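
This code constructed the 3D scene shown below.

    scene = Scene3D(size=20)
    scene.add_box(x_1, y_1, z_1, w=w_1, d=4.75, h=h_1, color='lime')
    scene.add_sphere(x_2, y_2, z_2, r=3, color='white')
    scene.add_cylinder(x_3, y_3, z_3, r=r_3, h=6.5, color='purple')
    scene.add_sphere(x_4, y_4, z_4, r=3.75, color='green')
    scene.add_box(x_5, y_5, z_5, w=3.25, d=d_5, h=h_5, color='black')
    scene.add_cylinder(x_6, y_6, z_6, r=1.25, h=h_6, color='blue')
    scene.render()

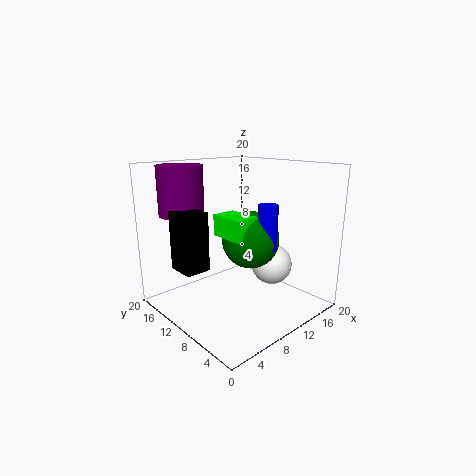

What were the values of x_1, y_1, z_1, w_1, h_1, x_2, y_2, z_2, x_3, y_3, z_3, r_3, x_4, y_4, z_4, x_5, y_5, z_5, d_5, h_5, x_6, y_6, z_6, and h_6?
x_1 = 6, y_1 = 5.5, z_1 = 11.25, w_1 = 3.25, h_1 = 2.75, x_2 = 15.5, y_2 = 8.5, z_2 = 5, x_3 = 4, y_3 = 14.5, z_3 = 13.5, r_3 = 3, x_4 = 9.75, y_4 = 7.25, z_4 = 10.5, x_5 = 1, y_5 = 9, z_5 = 7.25, d_5 = 3.75, h_5 = 7.5, x_6 = 10.25, y_6 = 4.75, z_6 = 9.75, h_6 = 5.75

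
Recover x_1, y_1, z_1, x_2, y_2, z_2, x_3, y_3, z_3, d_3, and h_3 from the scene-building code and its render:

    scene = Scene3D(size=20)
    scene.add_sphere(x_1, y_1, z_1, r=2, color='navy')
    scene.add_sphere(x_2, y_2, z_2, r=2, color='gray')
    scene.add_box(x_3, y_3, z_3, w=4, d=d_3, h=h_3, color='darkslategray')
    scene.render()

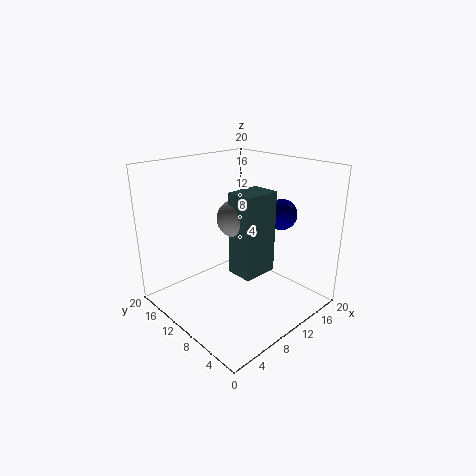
x_1 = 13, y_1 = 5, z_1 = 14, x_2 = 4, y_2 = 4, z_2 = 16, x_3 = 3, y_3 = 1, z_3 = 10, d_3 = 3, h_3 = 9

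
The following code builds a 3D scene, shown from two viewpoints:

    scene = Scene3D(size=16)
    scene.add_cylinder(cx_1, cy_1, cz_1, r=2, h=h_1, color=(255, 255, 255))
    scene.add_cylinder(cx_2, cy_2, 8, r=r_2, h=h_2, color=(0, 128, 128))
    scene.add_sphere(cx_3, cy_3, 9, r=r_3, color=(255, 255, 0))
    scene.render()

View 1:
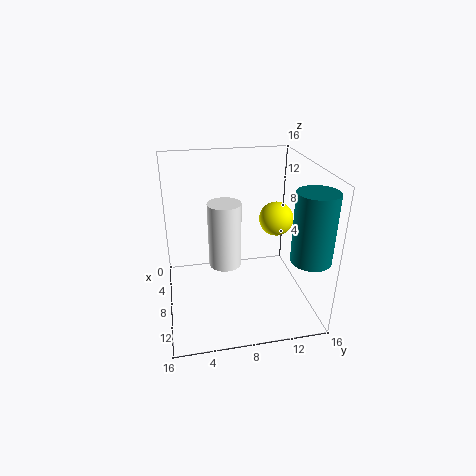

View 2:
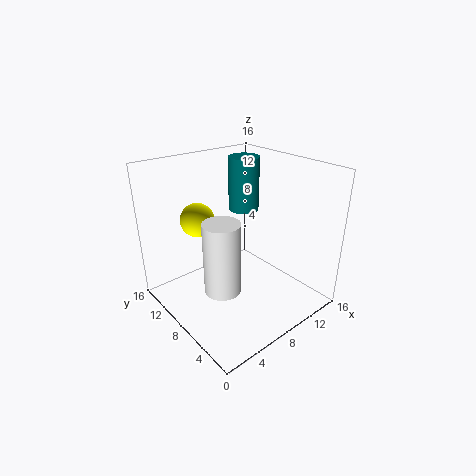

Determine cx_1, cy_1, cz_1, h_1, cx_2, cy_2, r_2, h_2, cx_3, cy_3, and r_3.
cx_1 = 5; cy_1 = 7; cz_1 = 3; h_1 = 8; cx_2 = 14; cy_2 = 14; r_2 = 2; h_2 = 7; cx_3 = 6; cy_3 = 13; r_3 = 2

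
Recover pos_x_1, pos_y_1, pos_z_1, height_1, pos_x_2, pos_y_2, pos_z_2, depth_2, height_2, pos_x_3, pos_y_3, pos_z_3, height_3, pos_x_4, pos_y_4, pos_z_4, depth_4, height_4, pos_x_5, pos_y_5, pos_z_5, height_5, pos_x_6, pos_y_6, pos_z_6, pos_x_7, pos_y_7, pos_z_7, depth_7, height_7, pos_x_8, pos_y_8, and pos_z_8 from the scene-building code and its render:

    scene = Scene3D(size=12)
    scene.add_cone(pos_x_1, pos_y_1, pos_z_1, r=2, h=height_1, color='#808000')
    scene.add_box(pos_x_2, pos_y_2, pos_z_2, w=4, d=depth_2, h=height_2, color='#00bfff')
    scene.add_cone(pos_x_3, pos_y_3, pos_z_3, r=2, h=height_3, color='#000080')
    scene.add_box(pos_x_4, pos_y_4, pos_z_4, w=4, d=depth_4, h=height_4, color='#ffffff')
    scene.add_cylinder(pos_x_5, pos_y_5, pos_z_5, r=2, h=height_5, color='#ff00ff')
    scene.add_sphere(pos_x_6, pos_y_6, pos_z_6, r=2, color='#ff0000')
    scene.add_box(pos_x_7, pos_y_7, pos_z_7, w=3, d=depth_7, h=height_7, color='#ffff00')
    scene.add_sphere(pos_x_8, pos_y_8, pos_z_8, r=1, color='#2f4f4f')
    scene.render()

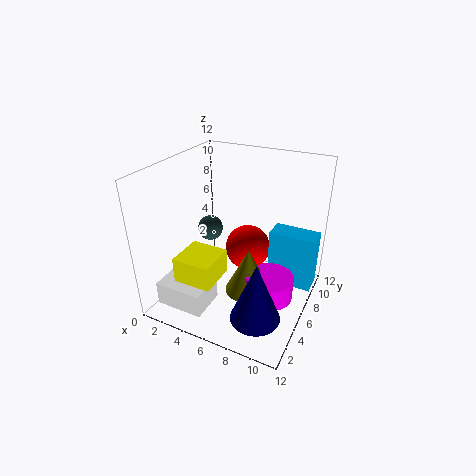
pos_x_1 = 7, pos_y_1 = 6, pos_z_1 = 1, height_1 = 4, pos_x_2 = 8, pos_y_2 = 8, pos_z_2 = 1, depth_2 = 2, height_2 = 5, pos_x_3 = 9, pos_y_3 = 3, pos_z_3 = 1, height_3 = 5, pos_x_4 = 1, pos_y_4 = 1, pos_z_4 = 1, depth_4 = 3, height_4 = 2, pos_x_5 = 9, pos_y_5 = 6, pos_z_5 = 1, height_5 = 2, pos_x_6 = 6, pos_y_6 = 8, pos_z_6 = 4, pos_x_7 = 3, pos_y_7 = 1, pos_z_7 = 4, depth_7 = 3, height_7 = 2, pos_x_8 = 4, pos_y_8 = 5, pos_z_8 = 7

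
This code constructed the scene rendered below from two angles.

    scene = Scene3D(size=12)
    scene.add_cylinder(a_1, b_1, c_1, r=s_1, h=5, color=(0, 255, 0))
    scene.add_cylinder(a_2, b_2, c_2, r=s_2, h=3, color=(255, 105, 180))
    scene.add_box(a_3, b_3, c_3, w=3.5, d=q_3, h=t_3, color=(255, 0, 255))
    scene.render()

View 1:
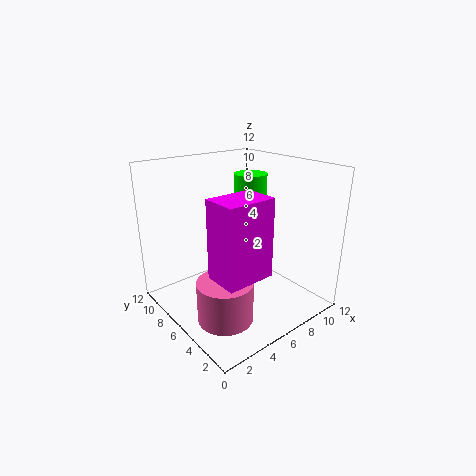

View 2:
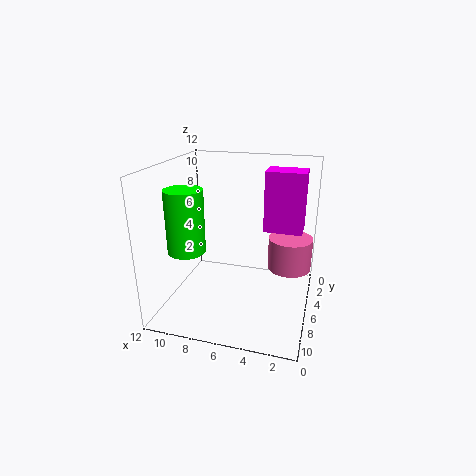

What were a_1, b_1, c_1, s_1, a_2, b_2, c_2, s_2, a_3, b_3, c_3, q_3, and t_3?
a_1 = 9.5; b_1 = 8.5; c_1 = 5.5; s_1 = 1.5; a_2 = 2; b_2 = 2.5; c_2 = 2; s_2 = 2; a_3 = 1; b_3 = 0.5; c_3 = 5.5; q_3 = 2.5; t_3 = 5.5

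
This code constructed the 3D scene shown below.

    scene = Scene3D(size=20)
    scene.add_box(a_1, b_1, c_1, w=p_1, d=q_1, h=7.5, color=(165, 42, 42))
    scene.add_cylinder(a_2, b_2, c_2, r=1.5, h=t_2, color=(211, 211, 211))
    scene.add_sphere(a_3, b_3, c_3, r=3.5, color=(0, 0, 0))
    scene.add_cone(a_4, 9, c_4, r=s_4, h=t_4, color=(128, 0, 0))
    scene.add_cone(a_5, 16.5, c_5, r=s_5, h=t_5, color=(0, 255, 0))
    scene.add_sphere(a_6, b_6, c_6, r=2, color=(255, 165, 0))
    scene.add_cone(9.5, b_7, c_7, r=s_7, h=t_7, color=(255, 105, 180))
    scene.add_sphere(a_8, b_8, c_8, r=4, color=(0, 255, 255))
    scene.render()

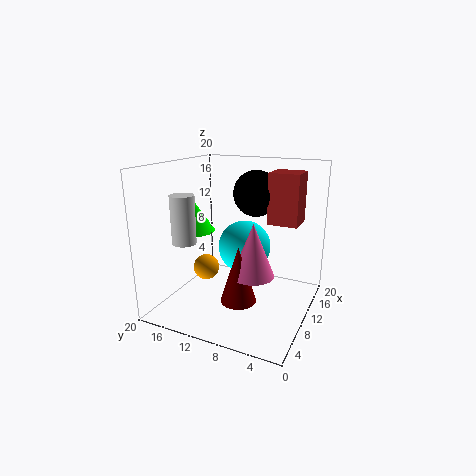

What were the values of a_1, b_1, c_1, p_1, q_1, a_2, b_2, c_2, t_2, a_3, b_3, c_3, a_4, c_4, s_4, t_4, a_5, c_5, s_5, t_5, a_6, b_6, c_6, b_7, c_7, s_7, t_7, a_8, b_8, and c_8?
a_1 = 14.5
b_1 = 3
c_1 = 11
p_1 = 4.5
q_1 = 4.5
a_2 = 3
b_2 = 14
c_2 = 11
t_2 = 6
a_3 = 16.5
b_3 = 10
c_3 = 15
a_4 = 8
c_4 = 1.5
s_4 = 2.5
t_4 = 8
a_5 = 9
c_5 = 10.5
s_5 = 3
t_5 = 4.5
a_6 = 12
b_6 = 16.5
c_6 = 3.5
b_7 = 7.5
c_7 = 5
s_7 = 3
t_7 = 7.5
a_8 = 14.5
b_8 = 11
c_8 = 7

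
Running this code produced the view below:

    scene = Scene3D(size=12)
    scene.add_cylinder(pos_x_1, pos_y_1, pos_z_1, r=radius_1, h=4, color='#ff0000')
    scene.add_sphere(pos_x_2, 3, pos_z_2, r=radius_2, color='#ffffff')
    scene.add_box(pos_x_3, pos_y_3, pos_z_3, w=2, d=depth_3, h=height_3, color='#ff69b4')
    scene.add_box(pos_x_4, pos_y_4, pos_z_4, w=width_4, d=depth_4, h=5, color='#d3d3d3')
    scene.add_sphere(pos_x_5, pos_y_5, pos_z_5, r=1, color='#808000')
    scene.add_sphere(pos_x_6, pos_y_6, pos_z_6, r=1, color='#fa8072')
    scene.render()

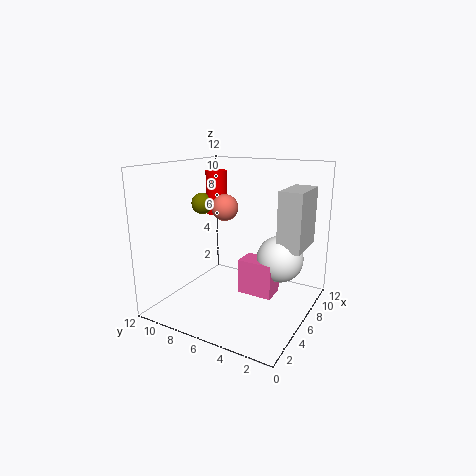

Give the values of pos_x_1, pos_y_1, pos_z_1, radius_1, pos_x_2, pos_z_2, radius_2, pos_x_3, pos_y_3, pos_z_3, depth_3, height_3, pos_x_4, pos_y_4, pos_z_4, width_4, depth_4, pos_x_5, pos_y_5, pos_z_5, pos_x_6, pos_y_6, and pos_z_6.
pos_x_1 = 9, pos_y_1 = 10, pos_z_1 = 7, radius_1 = 1, pos_x_2 = 8, pos_z_2 = 4, radius_2 = 2, pos_x_3 = 6, pos_y_3 = 3, pos_z_3 = 1, depth_3 = 3, height_3 = 3, pos_x_4 = 7, pos_y_4 = 1, pos_z_4 = 5, width_4 = 4, depth_4 = 2, pos_x_5 = 8, pos_y_5 = 11, pos_z_5 = 8, pos_x_6 = 4, pos_y_6 = 6, pos_z_6 = 9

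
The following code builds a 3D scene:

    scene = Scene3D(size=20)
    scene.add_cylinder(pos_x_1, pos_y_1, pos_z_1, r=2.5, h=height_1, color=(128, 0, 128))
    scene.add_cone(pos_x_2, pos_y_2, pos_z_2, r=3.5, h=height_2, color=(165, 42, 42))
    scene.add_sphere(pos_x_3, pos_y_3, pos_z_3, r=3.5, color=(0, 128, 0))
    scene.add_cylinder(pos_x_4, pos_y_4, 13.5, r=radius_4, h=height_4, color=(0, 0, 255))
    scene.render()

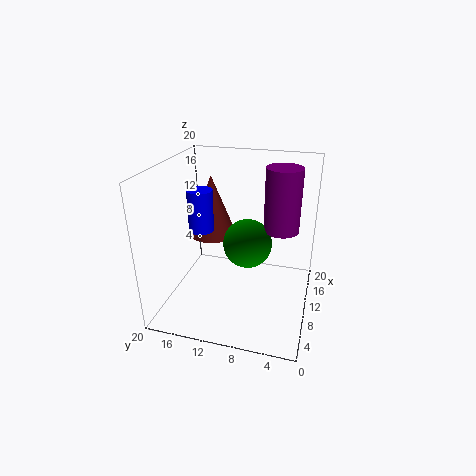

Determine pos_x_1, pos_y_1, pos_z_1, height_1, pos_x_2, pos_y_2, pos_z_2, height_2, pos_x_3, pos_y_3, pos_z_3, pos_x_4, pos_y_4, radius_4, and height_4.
pos_x_1 = 13, pos_y_1 = 4.5, pos_z_1 = 10.5, height_1 = 9, pos_x_2 = 13.5, pos_y_2 = 15, pos_z_2 = 8.5, height_2 = 9, pos_x_3 = 11.5, pos_y_3 = 9, pos_z_3 = 8.5, pos_x_4 = 4.5, pos_y_4 = 13, radius_4 = 1.5, height_4 = 5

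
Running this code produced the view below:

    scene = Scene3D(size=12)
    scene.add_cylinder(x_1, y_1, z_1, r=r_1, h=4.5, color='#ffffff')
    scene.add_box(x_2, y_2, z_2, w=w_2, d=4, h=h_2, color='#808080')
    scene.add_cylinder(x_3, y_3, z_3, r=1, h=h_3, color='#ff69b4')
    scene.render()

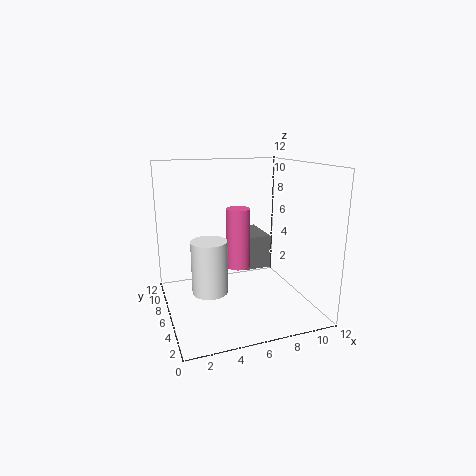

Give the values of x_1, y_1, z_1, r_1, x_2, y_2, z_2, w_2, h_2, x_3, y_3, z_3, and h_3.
x_1 = 3.5
y_1 = 6
z_1 = 1.5
r_1 = 1.5
x_2 = 7
y_2 = 7
z_2 = 2.5
w_2 = 2.5
h_2 = 3
x_3 = 6
y_3 = 6
z_3 = 3.5
h_3 = 5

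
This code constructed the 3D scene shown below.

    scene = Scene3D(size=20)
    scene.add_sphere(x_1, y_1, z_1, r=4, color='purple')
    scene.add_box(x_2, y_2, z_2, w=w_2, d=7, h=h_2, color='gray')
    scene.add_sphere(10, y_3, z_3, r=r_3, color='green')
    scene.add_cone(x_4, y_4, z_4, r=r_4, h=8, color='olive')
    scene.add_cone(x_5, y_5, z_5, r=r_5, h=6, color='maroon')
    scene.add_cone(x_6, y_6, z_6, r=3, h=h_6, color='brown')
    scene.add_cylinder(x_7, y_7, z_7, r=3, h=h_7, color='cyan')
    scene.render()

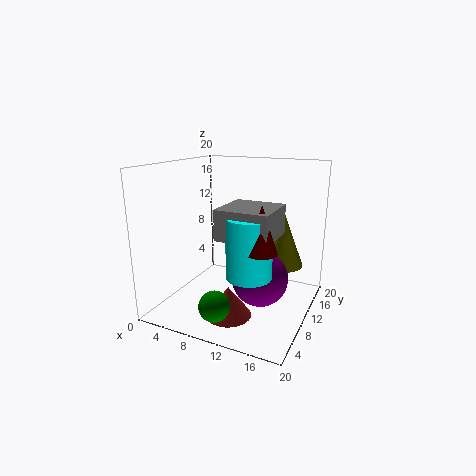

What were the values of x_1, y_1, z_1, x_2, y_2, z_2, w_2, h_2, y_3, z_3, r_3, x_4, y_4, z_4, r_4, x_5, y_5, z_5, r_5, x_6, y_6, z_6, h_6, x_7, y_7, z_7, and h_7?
x_1 = 13; y_1 = 11; z_1 = 4; x_2 = 9; y_2 = 5; z_2 = 11; w_2 = 7; h_2 = 4; y_3 = 3; z_3 = 3; r_3 = 2; x_4 = 15; y_4 = 15; z_4 = 5; r_4 = 3; x_5 = 15; y_5 = 6; z_5 = 10; r_5 = 2; x_6 = 11; y_6 = 5; z_6 = 1; h_6 = 4; x_7 = 13; y_7 = 7; z_7 = 6; h_7 = 8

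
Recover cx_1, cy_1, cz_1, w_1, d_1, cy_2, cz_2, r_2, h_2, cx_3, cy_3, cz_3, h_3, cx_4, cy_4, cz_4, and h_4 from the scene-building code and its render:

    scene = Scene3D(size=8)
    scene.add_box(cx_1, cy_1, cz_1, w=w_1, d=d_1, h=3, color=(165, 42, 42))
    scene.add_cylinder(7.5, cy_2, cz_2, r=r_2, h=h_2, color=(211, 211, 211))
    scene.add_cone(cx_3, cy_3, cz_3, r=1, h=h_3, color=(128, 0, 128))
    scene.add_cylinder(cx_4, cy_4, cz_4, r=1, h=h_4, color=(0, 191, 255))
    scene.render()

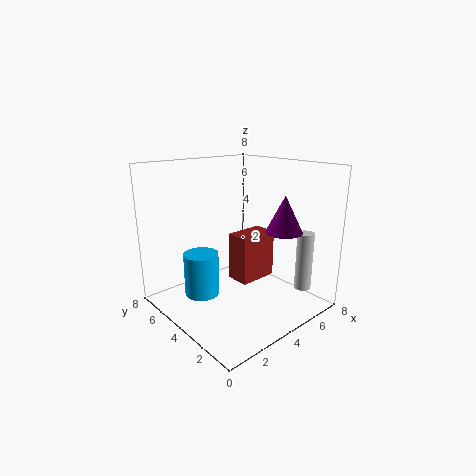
cx_1 = 5
cy_1 = 4.5
cz_1 = 0.5
w_1 = 2.5
d_1 = 1.5
cy_2 = 2
cz_2 = 0.5
r_2 = 0.5
h_2 = 3.5
cx_3 = 5.5
cy_3 = 2
cz_3 = 4.5
h_3 = 2
cx_4 = 2.5
cy_4 = 5.5
cz_4 = 0.5
h_4 = 2.5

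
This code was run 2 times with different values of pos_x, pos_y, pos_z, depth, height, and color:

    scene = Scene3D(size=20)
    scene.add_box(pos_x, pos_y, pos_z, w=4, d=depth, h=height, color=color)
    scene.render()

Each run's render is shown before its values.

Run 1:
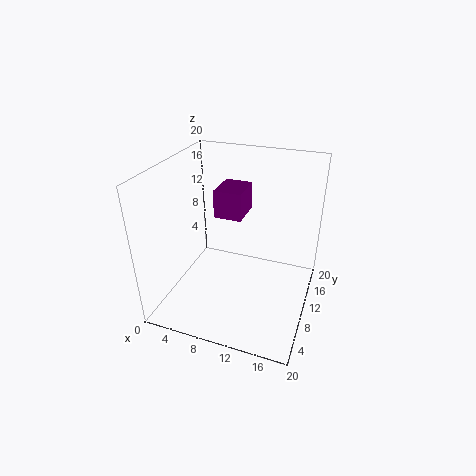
pos_x = 6
pos_y = 11
pos_z = 12
depth = 5
height = 4
color = 'purple'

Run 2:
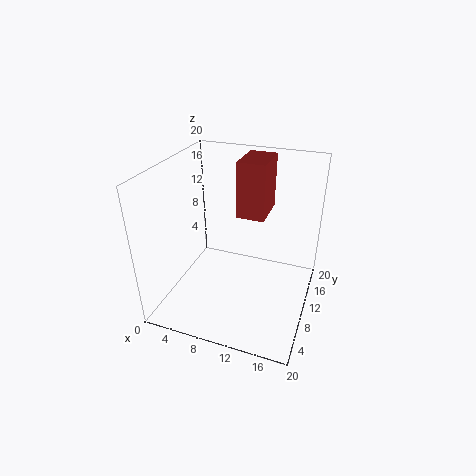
pos_x = 9
pos_y = 12
pos_z = 12
depth = 6
height = 8
color = 'brown'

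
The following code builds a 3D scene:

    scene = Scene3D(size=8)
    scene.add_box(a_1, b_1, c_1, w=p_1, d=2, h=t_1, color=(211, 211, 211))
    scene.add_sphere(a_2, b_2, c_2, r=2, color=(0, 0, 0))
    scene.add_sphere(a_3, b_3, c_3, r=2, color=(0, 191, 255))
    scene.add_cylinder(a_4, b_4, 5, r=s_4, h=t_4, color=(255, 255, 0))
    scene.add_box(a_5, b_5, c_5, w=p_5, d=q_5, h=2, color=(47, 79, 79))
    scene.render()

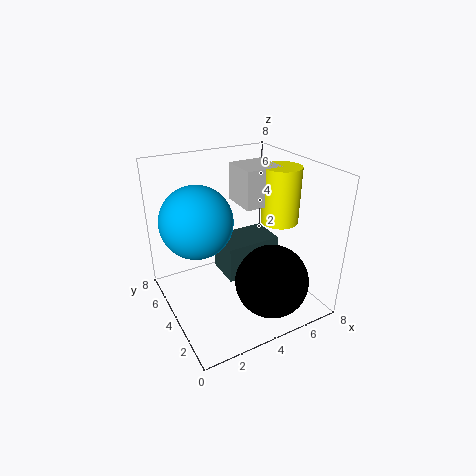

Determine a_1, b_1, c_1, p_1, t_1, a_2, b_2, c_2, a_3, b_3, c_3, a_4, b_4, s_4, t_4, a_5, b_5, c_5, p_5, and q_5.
a_1 = 4; b_1 = 3; c_1 = 6; p_1 = 2; t_1 = 2; a_2 = 5; b_2 = 2; c_2 = 2; a_3 = 2; b_3 = 5; c_3 = 5; a_4 = 6; b_4 = 3; s_4 = 1; t_4 = 3; a_5 = 3; b_5 = 3; c_5 = 2; p_5 = 3; q_5 = 2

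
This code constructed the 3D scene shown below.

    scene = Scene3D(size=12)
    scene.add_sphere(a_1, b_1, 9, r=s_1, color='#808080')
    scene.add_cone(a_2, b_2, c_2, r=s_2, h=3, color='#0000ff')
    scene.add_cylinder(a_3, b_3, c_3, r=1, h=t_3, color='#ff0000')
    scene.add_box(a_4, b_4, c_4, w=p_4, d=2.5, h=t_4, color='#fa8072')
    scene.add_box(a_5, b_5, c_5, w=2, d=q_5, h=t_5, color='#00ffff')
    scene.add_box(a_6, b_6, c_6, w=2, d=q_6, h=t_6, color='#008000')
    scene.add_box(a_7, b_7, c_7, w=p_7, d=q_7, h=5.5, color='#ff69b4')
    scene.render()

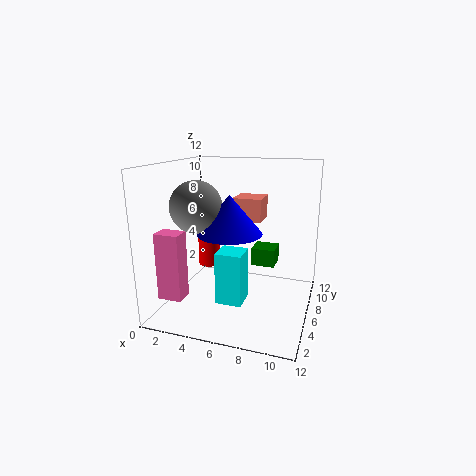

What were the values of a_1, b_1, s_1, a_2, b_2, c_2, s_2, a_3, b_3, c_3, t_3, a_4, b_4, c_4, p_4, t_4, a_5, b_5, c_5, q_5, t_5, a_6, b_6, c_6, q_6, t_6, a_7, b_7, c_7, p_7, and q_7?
a_1 = 3.5; b_1 = 3.5; s_1 = 2; a_2 = 6; b_2 = 4; c_2 = 7; s_2 = 2.5; a_3 = 2.5; b_3 = 8; c_3 = 2.5; t_3 = 3; a_4 = 5; b_4 = 7.5; c_4 = 7; p_4 = 2.5; t_4 = 2; a_5 = 5.5; b_5 = 2; c_5 = 2; q_5 = 2; t_5 = 4; a_6 = 7; b_6 = 6.5; c_6 = 3.5; q_6 = 2; t_6 = 1.5; a_7 = 0.5; b_7 = 2; c_7 = 1.5; p_7 = 2; q_7 = 1.5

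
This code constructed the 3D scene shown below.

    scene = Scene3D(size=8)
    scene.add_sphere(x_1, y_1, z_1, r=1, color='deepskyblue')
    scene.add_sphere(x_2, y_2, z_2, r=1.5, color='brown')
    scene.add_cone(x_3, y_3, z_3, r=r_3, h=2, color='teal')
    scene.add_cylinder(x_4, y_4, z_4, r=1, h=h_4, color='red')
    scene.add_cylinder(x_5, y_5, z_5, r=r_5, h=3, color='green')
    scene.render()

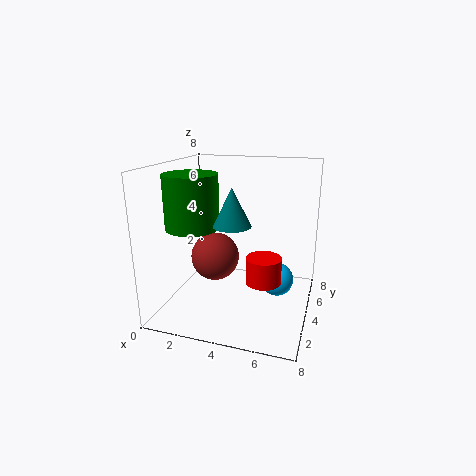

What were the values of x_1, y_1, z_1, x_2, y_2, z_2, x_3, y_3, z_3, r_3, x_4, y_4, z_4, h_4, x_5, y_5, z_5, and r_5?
x_1 = 6, y_1 = 5.5, z_1 = 1, x_2 = 2, y_2 = 5.5, z_2 = 2, x_3 = 4, y_3 = 3, z_3 = 5, r_3 = 1, x_4 = 5.5, y_4 = 4, z_4 = 1.5, h_4 = 1.5, x_5 = 1.5, y_5 = 3.5, z_5 = 4.5, r_5 = 1.5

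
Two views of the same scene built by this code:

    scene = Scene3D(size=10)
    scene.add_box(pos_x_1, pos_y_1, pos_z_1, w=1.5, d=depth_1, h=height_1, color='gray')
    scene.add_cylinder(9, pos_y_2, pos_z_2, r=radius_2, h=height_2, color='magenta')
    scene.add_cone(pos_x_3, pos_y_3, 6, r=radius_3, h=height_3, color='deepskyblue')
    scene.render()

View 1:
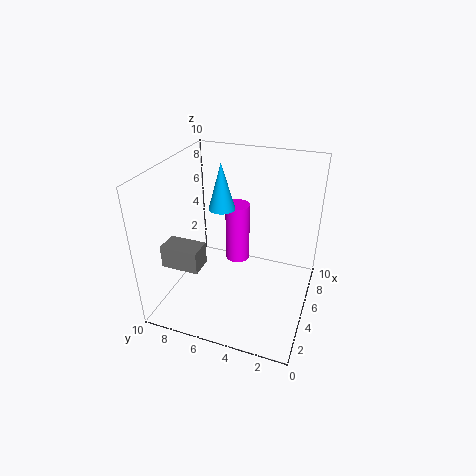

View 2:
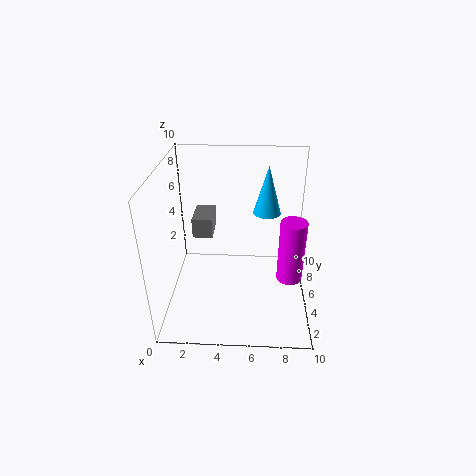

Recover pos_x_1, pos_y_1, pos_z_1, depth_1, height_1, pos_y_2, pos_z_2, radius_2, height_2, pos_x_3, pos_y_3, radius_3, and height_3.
pos_x_1 = 1.5, pos_y_1 = 6.5, pos_z_1 = 4, depth_1 = 2.5, height_1 = 1.5, pos_y_2 = 6.5, pos_z_2 = 0.5, radius_2 = 1, height_2 = 5, pos_x_3 = 7, pos_y_3 = 7, radius_3 = 1, height_3 = 3.5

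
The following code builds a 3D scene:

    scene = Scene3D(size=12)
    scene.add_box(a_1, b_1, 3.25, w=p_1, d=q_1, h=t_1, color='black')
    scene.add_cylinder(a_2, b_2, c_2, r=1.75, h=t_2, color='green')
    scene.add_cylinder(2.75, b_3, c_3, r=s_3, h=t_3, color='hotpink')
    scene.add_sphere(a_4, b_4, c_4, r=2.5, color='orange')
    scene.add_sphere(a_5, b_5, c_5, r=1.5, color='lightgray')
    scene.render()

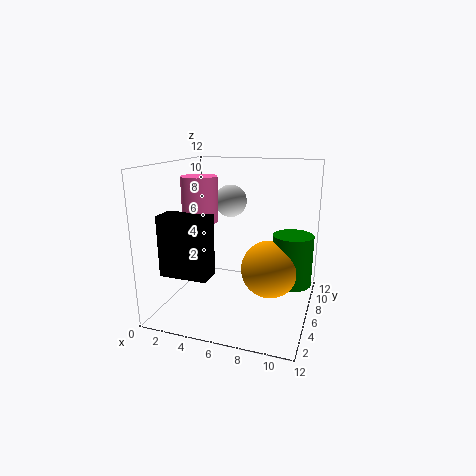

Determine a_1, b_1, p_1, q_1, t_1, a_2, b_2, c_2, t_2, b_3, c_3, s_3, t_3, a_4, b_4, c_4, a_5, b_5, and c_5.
a_1 = 0.5; b_1 = 2.5; p_1 = 4; q_1 = 2; t_1 = 5; a_2 = 10.25; b_2 = 8.25; c_2 = 1.5; t_2 = 4.5; b_3 = 5.75; c_3 = 7.25; s_3 = 1.5; t_3 = 3.75; a_4 = 8.5; b_4 = 7.25; c_4 = 3; a_5 = 4; b_5 = 9.75; c_5 = 8.25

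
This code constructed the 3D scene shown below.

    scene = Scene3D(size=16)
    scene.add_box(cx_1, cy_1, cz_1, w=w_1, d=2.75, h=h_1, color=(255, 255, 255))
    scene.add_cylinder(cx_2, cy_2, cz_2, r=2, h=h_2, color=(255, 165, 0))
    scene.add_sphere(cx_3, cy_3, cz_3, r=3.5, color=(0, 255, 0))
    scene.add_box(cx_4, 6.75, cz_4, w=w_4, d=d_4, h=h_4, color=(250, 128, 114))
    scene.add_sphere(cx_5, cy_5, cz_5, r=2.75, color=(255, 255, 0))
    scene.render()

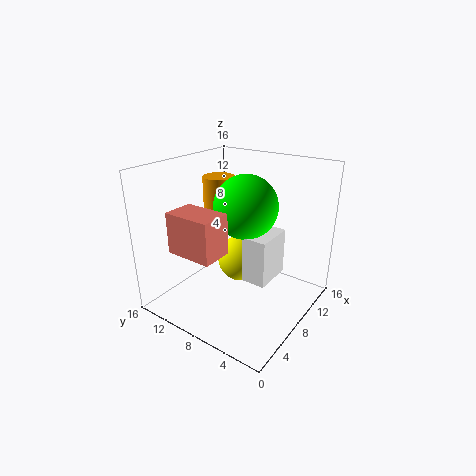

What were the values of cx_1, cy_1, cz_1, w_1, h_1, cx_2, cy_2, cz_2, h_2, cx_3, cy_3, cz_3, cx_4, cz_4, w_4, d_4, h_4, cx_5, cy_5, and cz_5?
cx_1 = 7
cy_1 = 4
cz_1 = 3.5
w_1 = 4.5
h_1 = 5.25
cx_2 = 12
cy_2 = 13.75
cz_2 = 9.25
h_2 = 4
cx_3 = 8.75
cy_3 = 7.5
cz_3 = 11.5
cx_4 = 1.25
cz_4 = 8
w_4 = 3.25
d_4 = 5
h_4 = 4.25
cx_5 = 10
cy_5 = 9
cz_5 = 4.25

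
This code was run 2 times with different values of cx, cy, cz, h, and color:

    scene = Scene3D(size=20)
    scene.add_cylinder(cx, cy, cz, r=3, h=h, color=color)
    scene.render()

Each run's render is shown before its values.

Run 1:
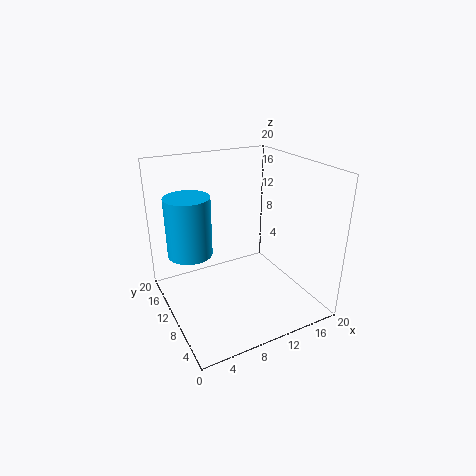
cx = 3.5, cy = 11.5, cz = 8.5, h = 8, color = 'deepskyblue'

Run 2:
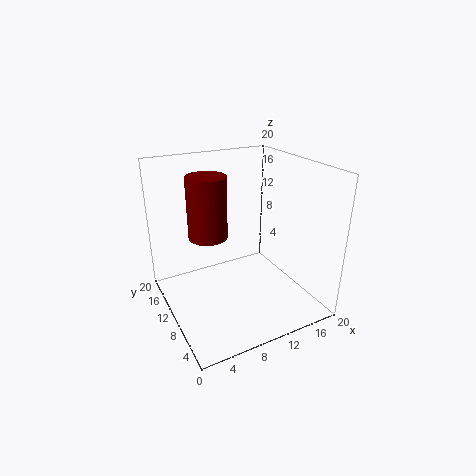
cx = 8, cy = 16, cz = 8, h = 9.5, color = 'maroon'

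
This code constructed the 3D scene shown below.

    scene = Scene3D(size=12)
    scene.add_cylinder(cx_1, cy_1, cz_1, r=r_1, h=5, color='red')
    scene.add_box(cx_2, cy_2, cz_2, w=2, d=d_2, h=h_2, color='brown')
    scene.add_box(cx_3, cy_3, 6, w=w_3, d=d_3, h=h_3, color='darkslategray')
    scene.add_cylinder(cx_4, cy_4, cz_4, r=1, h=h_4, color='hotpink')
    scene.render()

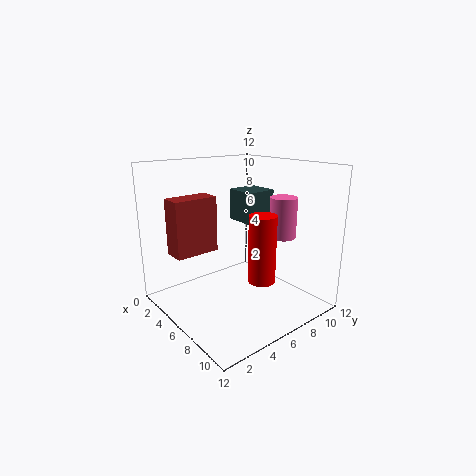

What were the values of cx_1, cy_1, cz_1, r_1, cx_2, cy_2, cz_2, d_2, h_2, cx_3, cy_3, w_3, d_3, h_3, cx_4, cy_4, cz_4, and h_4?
cx_1 = 10; cy_1 = 5; cz_1 = 4; r_1 = 1; cx_2 = 1; cy_2 = 2; cz_2 = 4; d_2 = 4; h_2 = 5; cx_3 = 1; cy_3 = 9; w_3 = 3; d_3 = 3; h_3 = 3; cx_4 = 10; cy_4 = 7; cz_4 = 7; h_4 = 3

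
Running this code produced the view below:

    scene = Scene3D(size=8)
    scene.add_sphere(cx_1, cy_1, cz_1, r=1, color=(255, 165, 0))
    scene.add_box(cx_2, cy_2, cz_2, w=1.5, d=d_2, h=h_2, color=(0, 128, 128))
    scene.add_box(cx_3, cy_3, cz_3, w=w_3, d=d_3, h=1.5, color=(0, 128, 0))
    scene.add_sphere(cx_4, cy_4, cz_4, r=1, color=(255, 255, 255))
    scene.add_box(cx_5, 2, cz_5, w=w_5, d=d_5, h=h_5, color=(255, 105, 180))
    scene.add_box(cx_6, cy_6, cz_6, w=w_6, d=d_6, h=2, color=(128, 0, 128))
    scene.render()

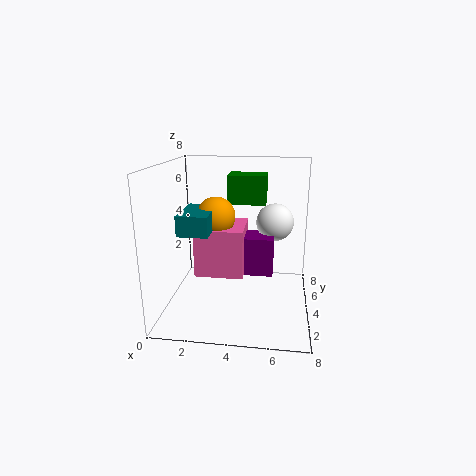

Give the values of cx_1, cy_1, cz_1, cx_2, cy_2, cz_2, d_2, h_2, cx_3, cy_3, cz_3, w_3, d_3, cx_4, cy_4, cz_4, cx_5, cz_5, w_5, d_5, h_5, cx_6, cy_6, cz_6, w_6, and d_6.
cx_1 = 3, cy_1 = 3, cz_1 = 5.5, cx_2 = 1.5, cy_2 = 1, cz_2 = 5, d_2 = 2.5, h_2 = 1, cx_3 = 3.5, cy_3 = 3.5, cz_3 = 6, w_3 = 2, d_3 = 1.5, cx_4 = 6, cy_4 = 4, cz_4 = 5, cx_5 = 2, cz_5 = 2.5, w_5 = 2.5, d_5 = 2.5, h_5 = 2.5, cx_6 = 3.5, cy_6 = 2.5, cz_6 = 2.5, w_6 = 2.5, d_6 = 1.5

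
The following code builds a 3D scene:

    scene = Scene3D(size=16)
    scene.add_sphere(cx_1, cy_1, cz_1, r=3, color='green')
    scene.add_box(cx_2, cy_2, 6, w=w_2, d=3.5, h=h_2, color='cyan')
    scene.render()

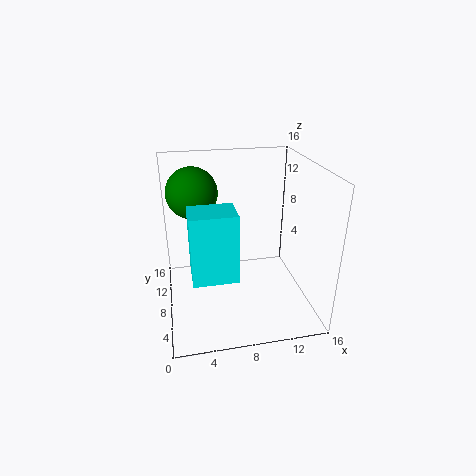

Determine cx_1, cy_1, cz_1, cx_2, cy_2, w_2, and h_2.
cx_1 = 3.5; cy_1 = 12.5; cz_1 = 12; cx_2 = 2.5; cy_2 = 2.5; w_2 = 4.5; h_2 = 7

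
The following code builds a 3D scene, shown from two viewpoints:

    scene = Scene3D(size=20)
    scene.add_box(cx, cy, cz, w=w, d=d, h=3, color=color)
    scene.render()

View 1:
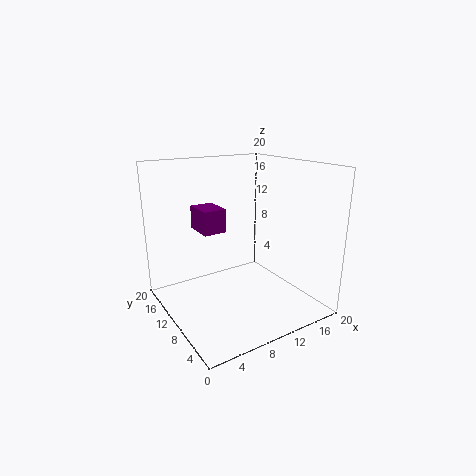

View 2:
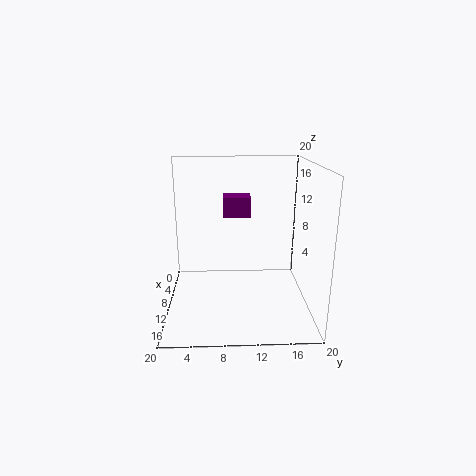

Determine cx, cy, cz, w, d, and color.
cx = 4; cy = 8; cz = 12; w = 3; d = 4; color = 'purple'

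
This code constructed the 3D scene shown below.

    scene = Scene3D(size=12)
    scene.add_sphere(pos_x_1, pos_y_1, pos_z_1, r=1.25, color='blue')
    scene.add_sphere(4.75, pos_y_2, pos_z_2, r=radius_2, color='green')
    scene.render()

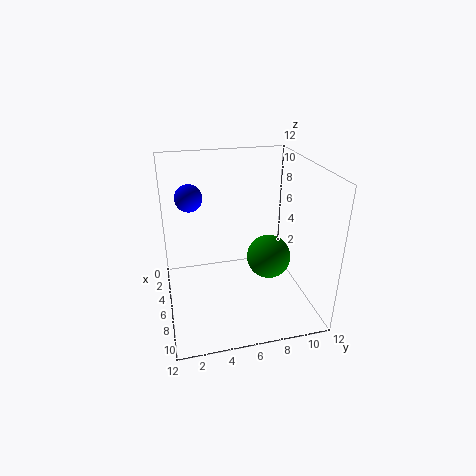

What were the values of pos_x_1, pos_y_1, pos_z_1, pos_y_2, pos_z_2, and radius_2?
pos_x_1 = 1.75; pos_y_1 = 2.5; pos_z_1 = 8.25; pos_y_2 = 9.25; pos_z_2 = 3; radius_2 = 2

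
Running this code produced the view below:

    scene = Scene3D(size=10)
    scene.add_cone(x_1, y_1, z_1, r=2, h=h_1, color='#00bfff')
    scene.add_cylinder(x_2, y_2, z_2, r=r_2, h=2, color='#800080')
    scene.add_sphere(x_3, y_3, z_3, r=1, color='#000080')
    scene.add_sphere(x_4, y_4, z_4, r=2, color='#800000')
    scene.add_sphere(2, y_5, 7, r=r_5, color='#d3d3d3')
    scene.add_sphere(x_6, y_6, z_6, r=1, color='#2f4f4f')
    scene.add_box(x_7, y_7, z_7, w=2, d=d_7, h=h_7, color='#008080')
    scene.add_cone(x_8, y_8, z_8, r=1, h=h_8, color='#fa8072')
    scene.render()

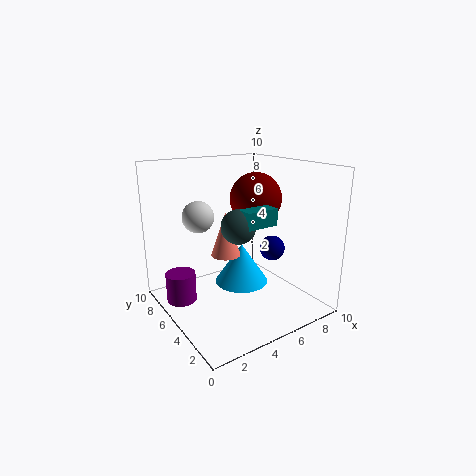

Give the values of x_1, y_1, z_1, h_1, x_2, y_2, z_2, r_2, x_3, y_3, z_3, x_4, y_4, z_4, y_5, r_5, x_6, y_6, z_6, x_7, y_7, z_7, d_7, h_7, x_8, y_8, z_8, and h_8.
x_1 = 6, y_1 = 6, z_1 = 1, h_1 = 3, x_2 = 1, y_2 = 6, z_2 = 1, r_2 = 1, x_3 = 9, y_3 = 6, z_3 = 3, x_4 = 8, y_4 = 7, z_4 = 7, y_5 = 5, r_5 = 1, x_6 = 3, y_6 = 2, z_6 = 7, x_7 = 3, y_7 = 1, z_7 = 7, d_7 = 1, h_7 = 1, x_8 = 4, y_8 = 5, z_8 = 4, h_8 = 3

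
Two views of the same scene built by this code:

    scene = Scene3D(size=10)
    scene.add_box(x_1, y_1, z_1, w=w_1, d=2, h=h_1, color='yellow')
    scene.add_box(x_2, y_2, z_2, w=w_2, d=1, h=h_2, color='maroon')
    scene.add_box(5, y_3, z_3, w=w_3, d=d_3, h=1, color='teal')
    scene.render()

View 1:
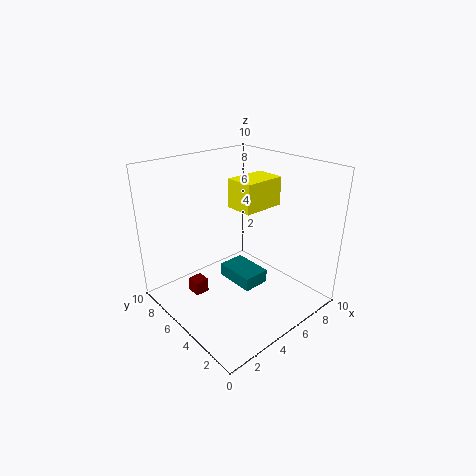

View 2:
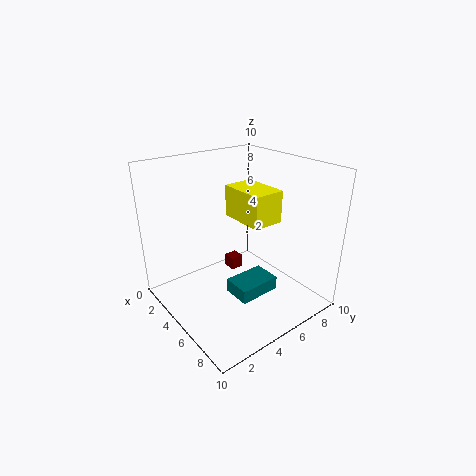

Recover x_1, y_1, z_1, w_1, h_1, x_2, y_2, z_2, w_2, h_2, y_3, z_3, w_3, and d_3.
x_1 = 5
y_1 = 4
z_1 = 7
w_1 = 3
h_1 = 2
x_2 = 2
y_2 = 6
z_2 = 1
w_2 = 1
h_2 = 1
y_3 = 4
z_3 = 1
w_3 = 2
d_3 = 3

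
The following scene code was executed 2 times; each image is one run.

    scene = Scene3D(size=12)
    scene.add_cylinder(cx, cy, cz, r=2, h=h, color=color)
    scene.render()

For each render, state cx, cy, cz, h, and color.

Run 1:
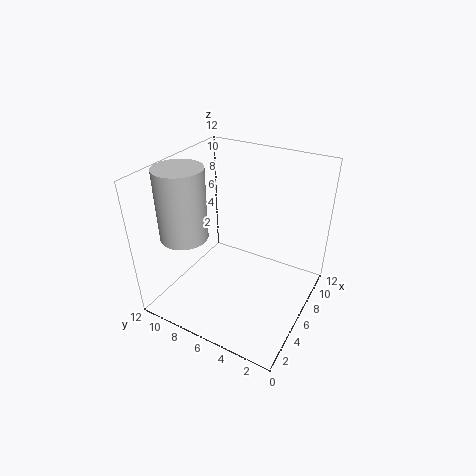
cx = 4
cy = 10
cz = 6
h = 6
color = 'lightgray'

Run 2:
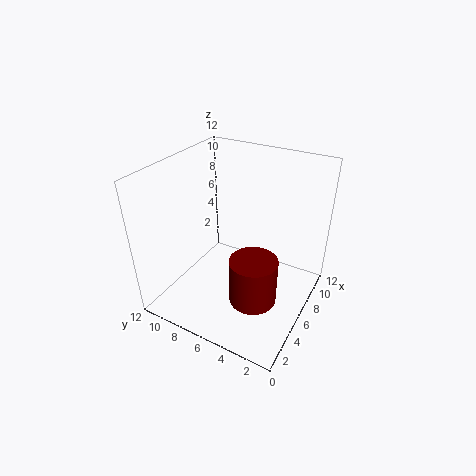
cx = 5
cy = 4
cz = 1
h = 4
color = 'maroon'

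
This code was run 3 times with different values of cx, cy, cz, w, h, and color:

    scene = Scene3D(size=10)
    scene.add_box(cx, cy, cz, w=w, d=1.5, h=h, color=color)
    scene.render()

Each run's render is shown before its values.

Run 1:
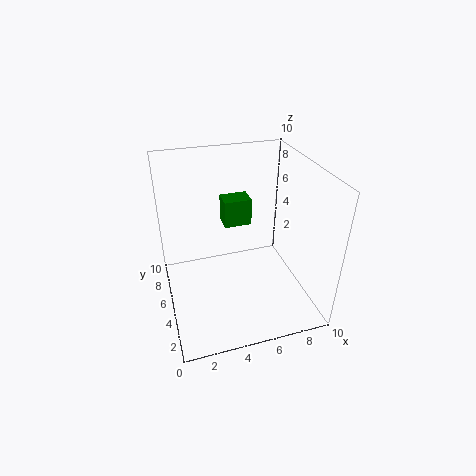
cx = 4.5
cy = 6.5
cz = 5
w = 2
h = 2
color = 'green'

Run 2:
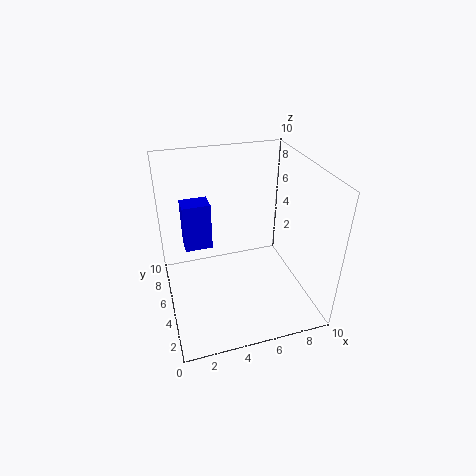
cx = 1.5
cy = 6.5
cz = 3.5
w = 2
h = 3.5
color = 'blue'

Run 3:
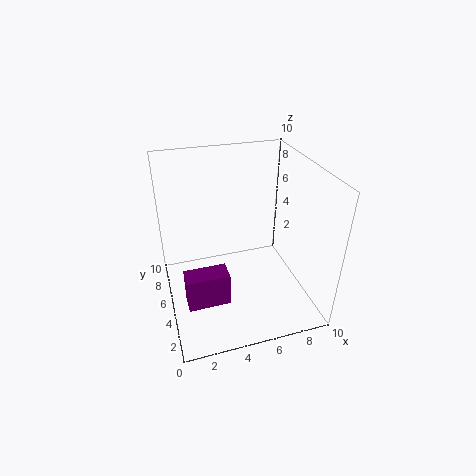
cx = 1
cy = 3.5
cz = 0.5
w = 3
h = 2.5
color = 'purple'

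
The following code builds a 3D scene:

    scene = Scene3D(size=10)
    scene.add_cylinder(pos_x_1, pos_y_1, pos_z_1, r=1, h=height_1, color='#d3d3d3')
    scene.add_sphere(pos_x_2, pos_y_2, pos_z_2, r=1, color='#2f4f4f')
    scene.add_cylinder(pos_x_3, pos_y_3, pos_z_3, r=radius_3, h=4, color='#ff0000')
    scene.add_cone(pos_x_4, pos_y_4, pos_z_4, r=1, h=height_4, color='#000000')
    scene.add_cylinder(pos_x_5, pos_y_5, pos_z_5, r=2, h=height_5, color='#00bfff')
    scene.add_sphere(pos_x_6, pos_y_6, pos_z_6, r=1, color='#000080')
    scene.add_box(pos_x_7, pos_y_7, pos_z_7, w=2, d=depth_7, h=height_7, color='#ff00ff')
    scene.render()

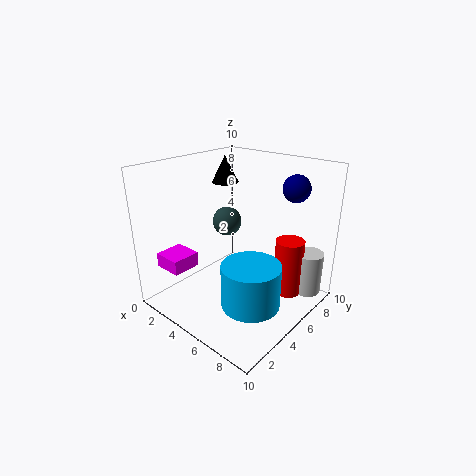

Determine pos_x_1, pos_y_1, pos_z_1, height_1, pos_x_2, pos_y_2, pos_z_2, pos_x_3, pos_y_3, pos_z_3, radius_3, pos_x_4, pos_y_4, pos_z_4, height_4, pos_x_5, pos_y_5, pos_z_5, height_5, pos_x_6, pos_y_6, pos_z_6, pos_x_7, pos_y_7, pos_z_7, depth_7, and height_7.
pos_x_1 = 9, pos_y_1 = 8, pos_z_1 = 1, height_1 = 3, pos_x_2 = 4, pos_y_2 = 5, pos_z_2 = 6, pos_x_3 = 8, pos_y_3 = 7, pos_z_3 = 1, radius_3 = 1, pos_x_4 = 2, pos_y_4 = 7, pos_z_4 = 8, height_4 = 2, pos_x_5 = 7, pos_y_5 = 4, pos_z_5 = 1, height_5 = 3, pos_x_6 = 7, pos_y_6 = 9, pos_z_6 = 8, pos_x_7 = 1, pos_y_7 = 1, pos_z_7 = 3, depth_7 = 2, height_7 = 1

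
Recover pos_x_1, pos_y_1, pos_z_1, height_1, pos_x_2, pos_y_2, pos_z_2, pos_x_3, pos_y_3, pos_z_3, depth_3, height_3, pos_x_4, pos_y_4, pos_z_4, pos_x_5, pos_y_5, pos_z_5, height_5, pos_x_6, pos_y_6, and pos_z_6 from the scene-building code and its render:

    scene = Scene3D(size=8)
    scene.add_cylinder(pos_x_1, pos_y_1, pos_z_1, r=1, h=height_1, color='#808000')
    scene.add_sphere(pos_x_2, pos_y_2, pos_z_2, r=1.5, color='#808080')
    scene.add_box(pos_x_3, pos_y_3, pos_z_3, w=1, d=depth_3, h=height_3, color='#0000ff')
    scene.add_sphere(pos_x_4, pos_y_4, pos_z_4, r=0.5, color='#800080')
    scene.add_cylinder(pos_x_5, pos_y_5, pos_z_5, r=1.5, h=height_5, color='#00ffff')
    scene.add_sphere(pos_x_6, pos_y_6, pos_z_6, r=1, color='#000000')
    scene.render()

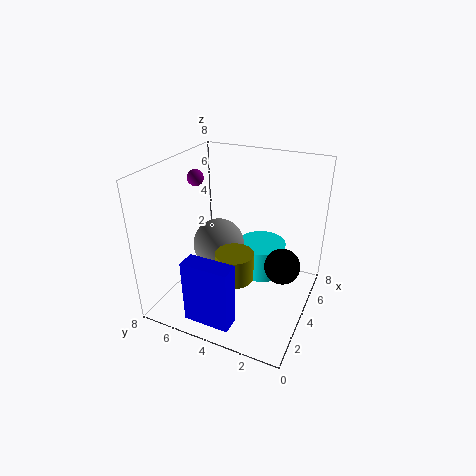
pos_x_1 = 2.5; pos_y_1 = 3.5; pos_z_1 = 2.5; height_1 = 1.5; pos_x_2 = 4.5; pos_y_2 = 5.5; pos_z_2 = 3; pos_x_3 = 0.5; pos_y_3 = 3; pos_z_3 = 0.5; depth_3 = 2.5; height_3 = 3.5; pos_x_4 = 5.5; pos_y_4 = 7.5; pos_z_4 = 6.5; pos_x_5 = 6.5; pos_y_5 = 3.5; pos_z_5 = 0.5; height_5 = 2; pos_x_6 = 4.5; pos_y_6 = 1.5; pos_z_6 = 2.5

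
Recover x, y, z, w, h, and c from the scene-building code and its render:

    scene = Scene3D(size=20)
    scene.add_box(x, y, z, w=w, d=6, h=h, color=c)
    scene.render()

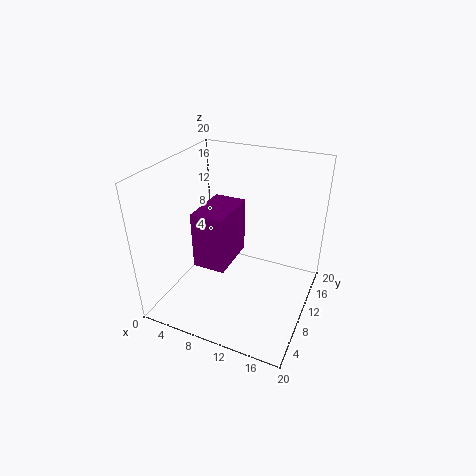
x = 8.5; y = 1; z = 11; w = 3.75; h = 6.5; c = 'purple'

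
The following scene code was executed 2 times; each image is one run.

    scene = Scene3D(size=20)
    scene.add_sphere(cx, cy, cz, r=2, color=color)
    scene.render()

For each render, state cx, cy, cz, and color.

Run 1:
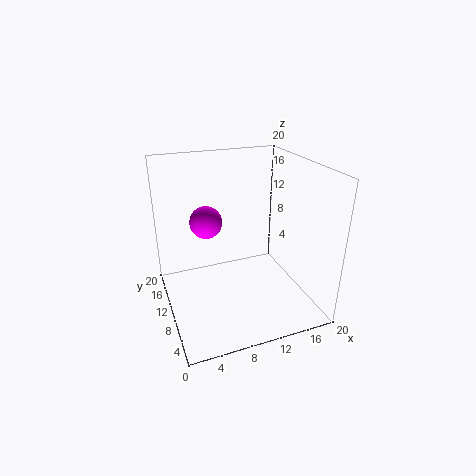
cx = 5
cy = 8
cz = 14
color = 'magenta'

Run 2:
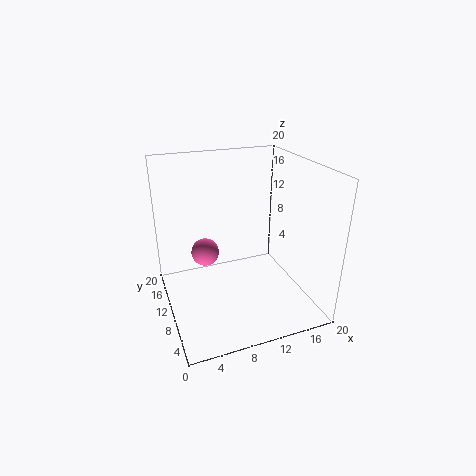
cx = 6
cy = 13
cz = 7
color = 'hotpink'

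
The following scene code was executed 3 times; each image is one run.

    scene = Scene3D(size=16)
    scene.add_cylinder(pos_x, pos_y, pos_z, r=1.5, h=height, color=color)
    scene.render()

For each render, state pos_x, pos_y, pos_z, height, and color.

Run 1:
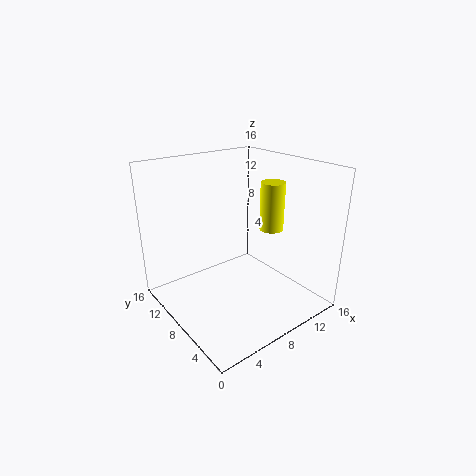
pos_x = 14.25, pos_y = 9.25, pos_z = 7, height = 6, color = 'yellow'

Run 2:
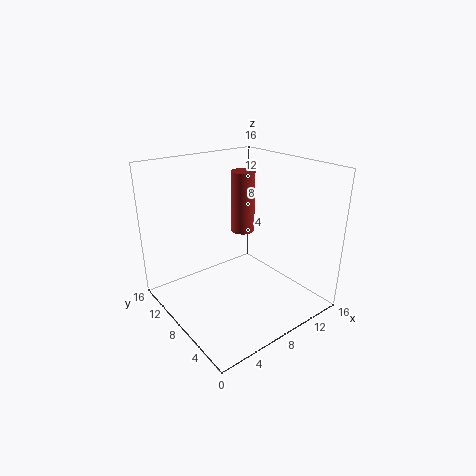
pos_x = 12.25, pos_y = 12.5, pos_z = 6.25, height = 7.75, color = 'brown'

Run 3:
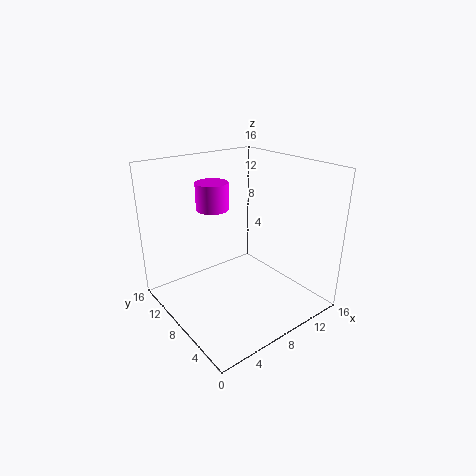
pos_x = 3.5, pos_y = 6, pos_z = 13, height = 2.5, color = 'magenta'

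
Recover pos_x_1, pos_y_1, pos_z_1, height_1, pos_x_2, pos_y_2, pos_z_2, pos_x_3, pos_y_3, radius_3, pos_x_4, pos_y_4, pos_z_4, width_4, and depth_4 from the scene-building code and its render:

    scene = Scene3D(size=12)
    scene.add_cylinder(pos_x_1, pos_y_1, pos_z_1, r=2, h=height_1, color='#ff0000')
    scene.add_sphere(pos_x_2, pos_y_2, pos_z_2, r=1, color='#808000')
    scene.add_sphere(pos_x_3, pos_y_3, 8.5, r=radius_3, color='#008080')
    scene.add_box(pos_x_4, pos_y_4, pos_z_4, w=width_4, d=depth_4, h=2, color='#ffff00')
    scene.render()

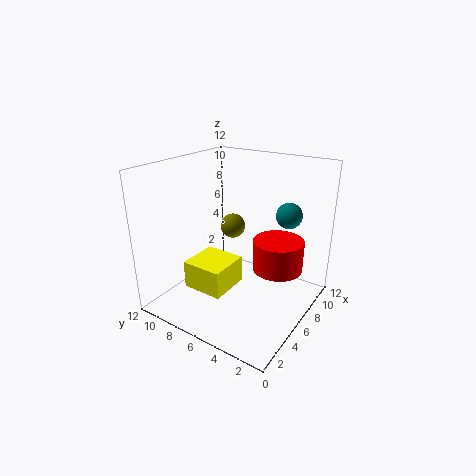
pos_x_1 = 6.5; pos_y_1 = 2.5; pos_z_1 = 4; height_1 = 2.5; pos_x_2 = 6; pos_y_2 = 6.5; pos_z_2 = 7; pos_x_3 = 7; pos_y_3 = 2; radius_3 = 1; pos_x_4 = 0.5; pos_y_4 = 4; pos_z_4 = 4; width_4 = 3; depth_4 = 3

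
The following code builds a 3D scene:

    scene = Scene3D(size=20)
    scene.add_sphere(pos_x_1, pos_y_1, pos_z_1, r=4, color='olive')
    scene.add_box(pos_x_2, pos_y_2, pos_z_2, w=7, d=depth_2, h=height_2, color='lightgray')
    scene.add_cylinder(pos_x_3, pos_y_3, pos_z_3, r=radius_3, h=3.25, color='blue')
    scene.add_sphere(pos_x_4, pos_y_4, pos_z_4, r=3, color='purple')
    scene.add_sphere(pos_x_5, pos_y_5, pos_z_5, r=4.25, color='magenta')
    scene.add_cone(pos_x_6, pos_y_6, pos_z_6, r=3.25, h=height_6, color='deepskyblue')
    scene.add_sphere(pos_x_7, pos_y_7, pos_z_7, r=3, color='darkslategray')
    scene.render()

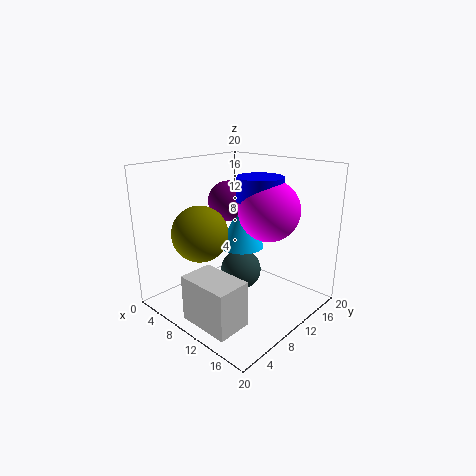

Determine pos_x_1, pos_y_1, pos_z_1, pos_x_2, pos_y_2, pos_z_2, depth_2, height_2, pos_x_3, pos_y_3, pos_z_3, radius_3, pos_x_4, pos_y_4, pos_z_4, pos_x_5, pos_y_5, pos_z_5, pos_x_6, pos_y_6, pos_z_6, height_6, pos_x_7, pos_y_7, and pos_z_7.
pos_x_1 = 5.5
pos_y_1 = 7
pos_z_1 = 10.25
pos_x_2 = 9.25
pos_y_2 = 0.5
pos_z_2 = 1.5
depth_2 = 4.5
height_2 = 6
pos_x_3 = 11.25
pos_y_3 = 13
pos_z_3 = 15
radius_3 = 3.25
pos_x_4 = 5.75
pos_y_4 = 12.5
pos_z_4 = 14
pos_x_5 = 12.75
pos_y_5 = 13.25
pos_z_5 = 13.75
pos_x_6 = 8.25
pos_y_6 = 12.75
pos_z_6 = 7.5
height_6 = 7
pos_x_7 = 8.75
pos_y_7 = 12
pos_z_7 = 4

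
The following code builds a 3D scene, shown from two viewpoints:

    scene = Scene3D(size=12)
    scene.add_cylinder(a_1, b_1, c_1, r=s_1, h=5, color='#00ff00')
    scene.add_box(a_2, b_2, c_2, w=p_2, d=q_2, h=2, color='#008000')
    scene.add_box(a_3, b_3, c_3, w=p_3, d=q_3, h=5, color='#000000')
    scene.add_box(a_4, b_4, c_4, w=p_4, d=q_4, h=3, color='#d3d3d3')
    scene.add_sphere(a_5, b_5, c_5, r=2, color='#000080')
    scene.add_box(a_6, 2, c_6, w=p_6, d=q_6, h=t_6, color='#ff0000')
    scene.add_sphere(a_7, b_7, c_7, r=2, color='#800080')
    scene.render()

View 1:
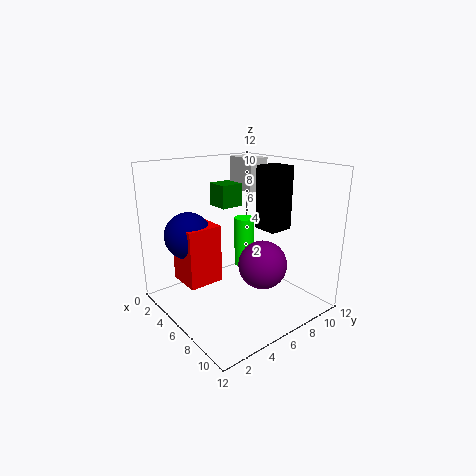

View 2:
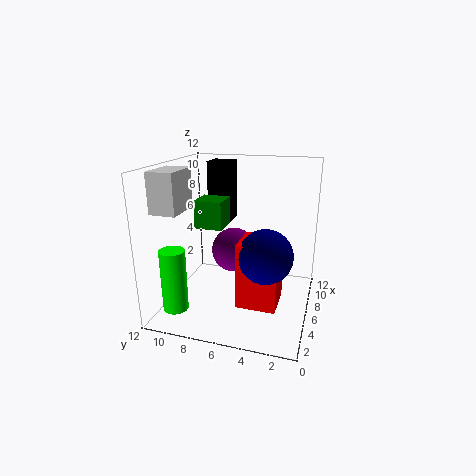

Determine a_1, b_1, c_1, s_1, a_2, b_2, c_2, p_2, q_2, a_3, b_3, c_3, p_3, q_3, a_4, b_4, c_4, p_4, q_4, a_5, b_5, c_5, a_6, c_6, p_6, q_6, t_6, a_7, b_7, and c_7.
a_1 = 2; b_1 = 10; c_1 = 1; s_1 = 1; a_2 = 2; b_2 = 6; c_2 = 8; p_2 = 2; q_2 = 2; a_3 = 7; b_3 = 7; c_3 = 7; p_3 = 2; q_3 = 2; a_4 = 1; b_4 = 9; c_4 = 9; p_4 = 3; q_4 = 2; a_5 = 3; b_5 = 3; c_5 = 6; a_6 = 2; c_6 = 2; p_6 = 3; q_6 = 3; t_6 = 5; a_7 = 8; b_7 = 7; c_7 = 4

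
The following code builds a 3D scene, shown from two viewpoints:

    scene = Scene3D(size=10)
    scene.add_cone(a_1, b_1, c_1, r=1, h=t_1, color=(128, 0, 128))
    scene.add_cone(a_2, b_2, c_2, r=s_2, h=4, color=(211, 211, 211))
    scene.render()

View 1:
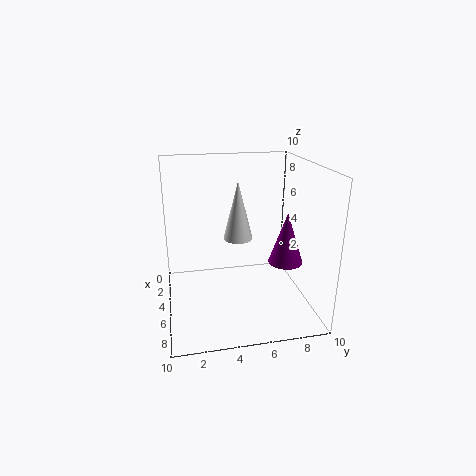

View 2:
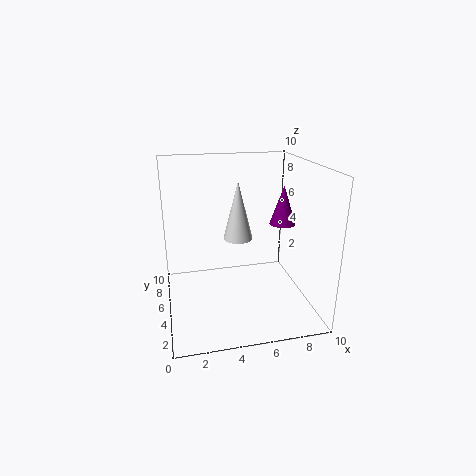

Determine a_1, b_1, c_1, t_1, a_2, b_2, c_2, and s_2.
a_1 = 9, b_1 = 7, c_1 = 5, t_1 = 3, a_2 = 5, b_2 = 5, c_2 = 5, s_2 = 1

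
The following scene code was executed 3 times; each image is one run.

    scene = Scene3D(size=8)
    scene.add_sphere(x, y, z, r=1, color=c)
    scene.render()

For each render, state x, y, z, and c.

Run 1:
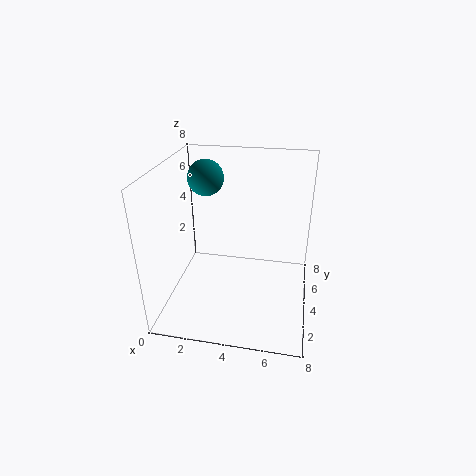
x = 2
y = 5
z = 7
c = 'teal'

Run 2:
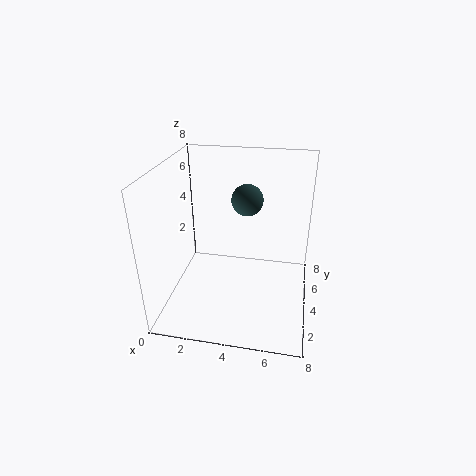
x = 4
y = 7
z = 5
c = 'darkslategray'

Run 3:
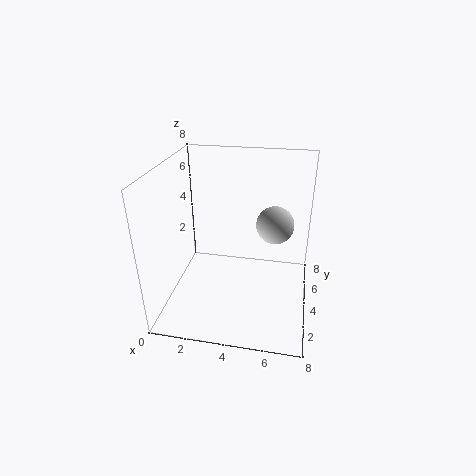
x = 6
y = 4
z = 5
c = 'lightgray'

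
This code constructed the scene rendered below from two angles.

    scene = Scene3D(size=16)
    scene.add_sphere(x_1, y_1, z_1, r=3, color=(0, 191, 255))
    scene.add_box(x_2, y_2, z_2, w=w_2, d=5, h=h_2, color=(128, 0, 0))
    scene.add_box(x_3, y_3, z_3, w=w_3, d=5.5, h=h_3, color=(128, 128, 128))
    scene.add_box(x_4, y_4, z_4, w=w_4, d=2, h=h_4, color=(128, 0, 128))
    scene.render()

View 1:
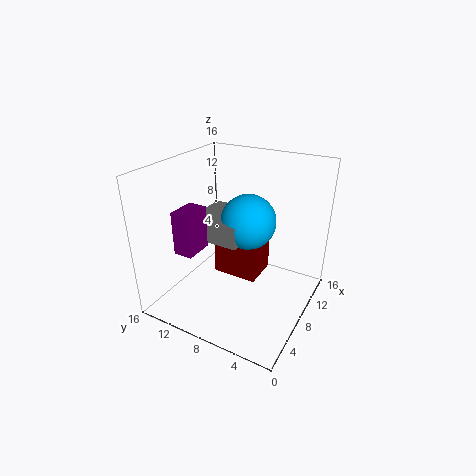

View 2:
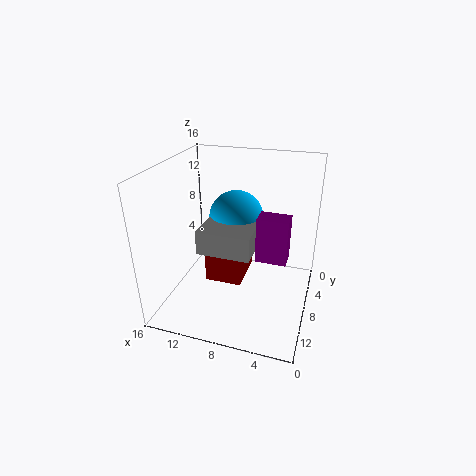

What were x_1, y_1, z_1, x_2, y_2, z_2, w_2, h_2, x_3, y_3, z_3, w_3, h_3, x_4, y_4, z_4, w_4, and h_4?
x_1 = 8.5
y_1 = 7
z_1 = 10
x_2 = 7
y_2 = 5.5
z_2 = 3.5
w_2 = 4
h_2 = 5
x_3 = 5.5
y_3 = 7
z_3 = 8
w_3 = 5.5
h_3 = 2.5
x_4 = 2
y_4 = 10
z_4 = 8
w_4 = 3
h_4 = 4.5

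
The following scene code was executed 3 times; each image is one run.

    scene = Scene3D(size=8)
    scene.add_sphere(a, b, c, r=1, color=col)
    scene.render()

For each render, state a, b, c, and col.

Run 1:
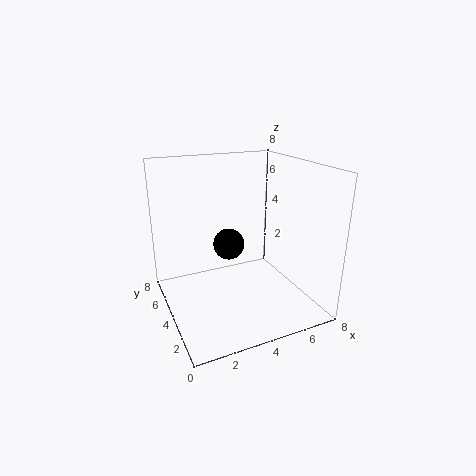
a = 4.5; b = 6.5; c = 2.5; col = 'black'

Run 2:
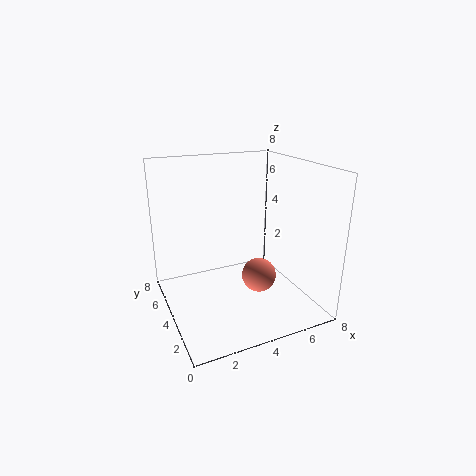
a = 5.25; b = 3.75; c = 1.5; col = 'salmon'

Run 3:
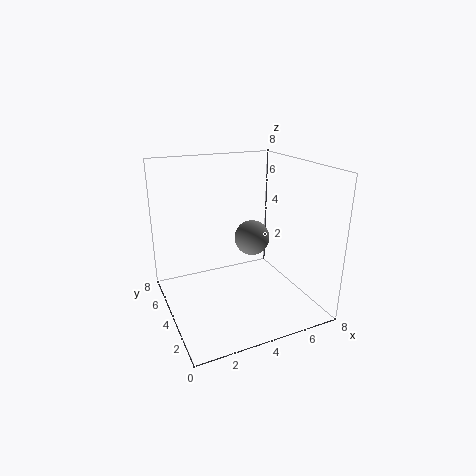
a = 5; b = 4.25; c = 3.75; col = 'gray'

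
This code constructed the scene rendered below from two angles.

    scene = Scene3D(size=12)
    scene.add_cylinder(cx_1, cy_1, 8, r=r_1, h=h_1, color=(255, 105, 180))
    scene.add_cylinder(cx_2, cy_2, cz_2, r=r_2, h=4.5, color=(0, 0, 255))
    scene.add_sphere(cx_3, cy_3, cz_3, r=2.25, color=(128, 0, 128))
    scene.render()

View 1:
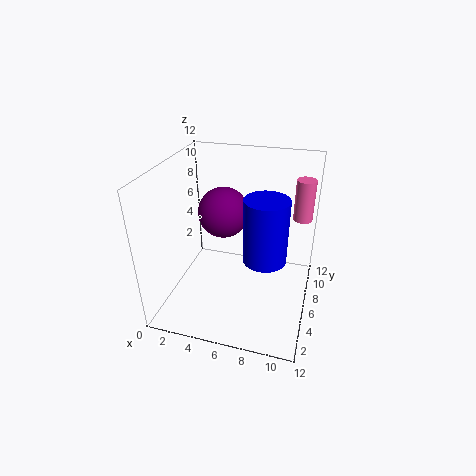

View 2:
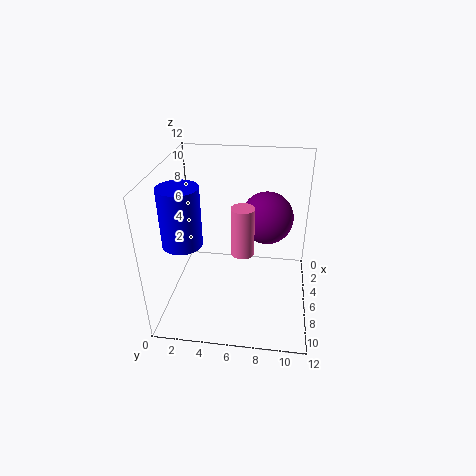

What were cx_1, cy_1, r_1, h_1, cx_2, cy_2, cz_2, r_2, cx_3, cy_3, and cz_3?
cx_1 = 11, cy_1 = 7, r_1 = 0.75, h_1 = 3.25, cx_2 = 9, cy_2 = 2.25, cz_2 = 7, r_2 = 1.5, cx_3 = 4, cy_3 = 8.25, cz_3 = 7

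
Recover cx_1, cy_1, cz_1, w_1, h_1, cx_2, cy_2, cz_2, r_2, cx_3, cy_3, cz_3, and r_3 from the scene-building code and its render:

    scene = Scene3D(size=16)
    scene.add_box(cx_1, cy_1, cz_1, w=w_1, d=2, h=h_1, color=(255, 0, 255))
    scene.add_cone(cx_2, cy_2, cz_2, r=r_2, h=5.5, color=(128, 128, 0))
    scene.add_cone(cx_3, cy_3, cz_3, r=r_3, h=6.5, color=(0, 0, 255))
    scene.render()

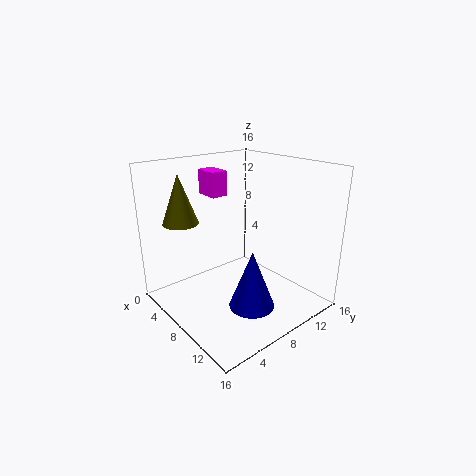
cx_1 = 0.5; cy_1 = 8; cz_1 = 11.5; w_1 = 3; h_1 = 3; cx_2 = 3.5; cy_2 = 3.5; cz_2 = 9.5; r_2 = 2; cx_3 = 11; cy_3 = 7.5; cz_3 = 1; r_3 = 2.5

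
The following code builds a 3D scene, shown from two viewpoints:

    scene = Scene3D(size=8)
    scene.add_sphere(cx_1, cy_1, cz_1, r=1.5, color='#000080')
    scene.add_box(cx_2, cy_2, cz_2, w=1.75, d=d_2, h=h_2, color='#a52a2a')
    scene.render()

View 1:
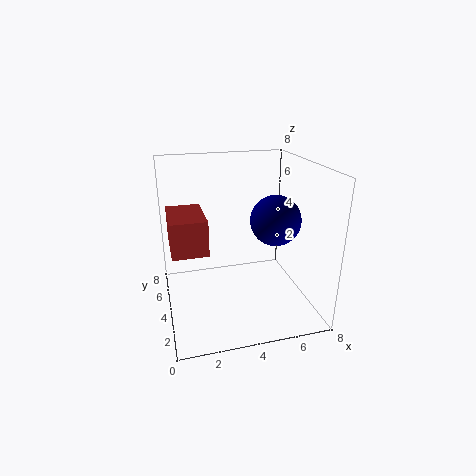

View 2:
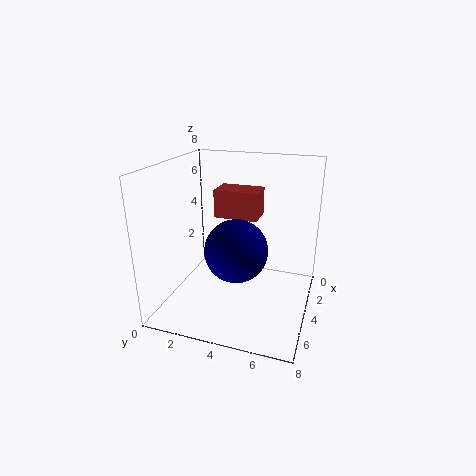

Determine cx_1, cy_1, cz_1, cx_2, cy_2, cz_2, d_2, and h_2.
cx_1 = 6.5, cy_1 = 4.75, cz_1 = 4.5, cx_2 = 0.25, cy_2 = 1.75, cz_2 = 4.25, d_2 = 2.75, h_2 = 1.75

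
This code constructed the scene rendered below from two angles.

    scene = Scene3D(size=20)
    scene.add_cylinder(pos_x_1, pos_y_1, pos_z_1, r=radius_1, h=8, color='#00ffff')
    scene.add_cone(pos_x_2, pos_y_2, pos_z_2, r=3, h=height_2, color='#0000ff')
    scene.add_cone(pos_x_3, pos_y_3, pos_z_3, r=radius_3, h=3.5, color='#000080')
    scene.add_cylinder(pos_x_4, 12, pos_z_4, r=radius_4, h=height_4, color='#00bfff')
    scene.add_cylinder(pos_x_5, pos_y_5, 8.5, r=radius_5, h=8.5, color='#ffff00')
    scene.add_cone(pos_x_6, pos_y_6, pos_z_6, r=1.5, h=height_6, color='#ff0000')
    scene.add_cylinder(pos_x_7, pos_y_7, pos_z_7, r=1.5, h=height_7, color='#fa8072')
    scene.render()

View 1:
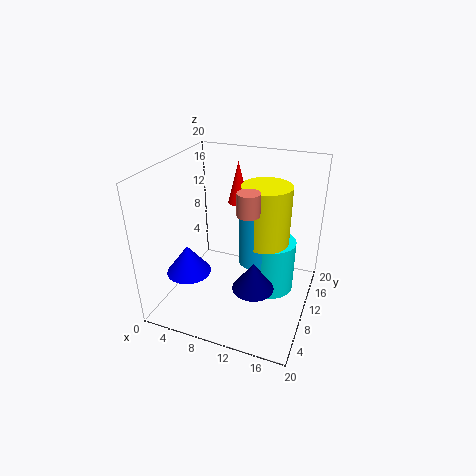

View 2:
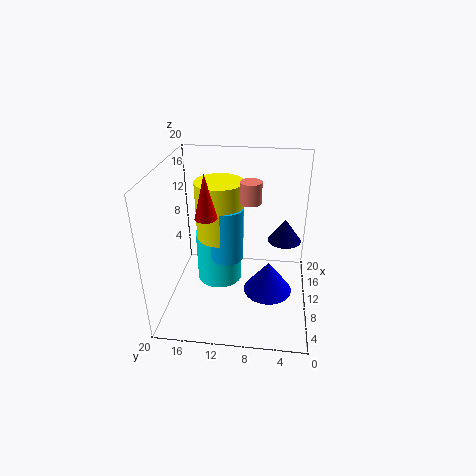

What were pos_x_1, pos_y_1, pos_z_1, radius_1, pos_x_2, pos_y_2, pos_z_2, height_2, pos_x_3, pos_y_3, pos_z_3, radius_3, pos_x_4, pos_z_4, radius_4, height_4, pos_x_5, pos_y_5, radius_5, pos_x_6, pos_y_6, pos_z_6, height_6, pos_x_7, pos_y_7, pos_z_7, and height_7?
pos_x_1 = 14, pos_y_1 = 13.5, pos_z_1 = 0.5, radius_1 = 3.5, pos_x_2 = 4.5, pos_y_2 = 5.5, pos_z_2 = 6, height_2 = 4, pos_x_3 = 14.5, pos_y_3 = 3.5, pos_z_3 = 7.5, radius_3 = 2.5, pos_x_4 = 12, pos_z_4 = 5.5, radius_4 = 2.5, height_4 = 8, pos_x_5 = 13, pos_y_5 = 13, radius_5 = 3.5, pos_x_6 = 8.5, pos_y_6 = 14, pos_z_6 = 13.5, height_6 = 6, pos_x_7 = 12, pos_y_7 = 8.5, pos_z_7 = 14.5, height_7 = 3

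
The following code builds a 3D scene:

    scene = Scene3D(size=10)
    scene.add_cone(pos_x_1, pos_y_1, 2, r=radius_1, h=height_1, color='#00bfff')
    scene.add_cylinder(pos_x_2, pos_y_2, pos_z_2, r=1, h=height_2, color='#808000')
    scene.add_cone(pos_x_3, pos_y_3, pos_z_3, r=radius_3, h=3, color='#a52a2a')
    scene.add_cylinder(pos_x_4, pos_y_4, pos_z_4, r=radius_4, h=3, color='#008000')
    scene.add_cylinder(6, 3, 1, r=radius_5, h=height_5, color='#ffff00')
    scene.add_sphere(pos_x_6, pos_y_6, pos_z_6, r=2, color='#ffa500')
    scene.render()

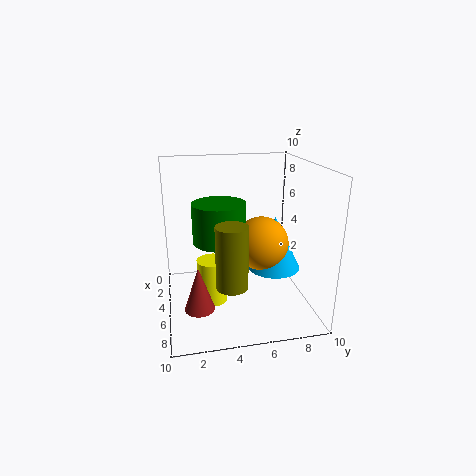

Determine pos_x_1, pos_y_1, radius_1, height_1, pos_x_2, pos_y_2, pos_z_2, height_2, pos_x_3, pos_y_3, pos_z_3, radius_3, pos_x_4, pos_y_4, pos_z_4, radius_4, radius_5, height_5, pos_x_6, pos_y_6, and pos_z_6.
pos_x_1 = 4, pos_y_1 = 8, radius_1 = 2, height_1 = 4, pos_x_2 = 8, pos_y_2 = 4, pos_z_2 = 3, height_2 = 4, pos_x_3 = 7, pos_y_3 = 2, pos_z_3 = 1, radius_3 = 1, pos_x_4 = 3, pos_y_4 = 4, pos_z_4 = 4, radius_4 = 2, radius_5 = 1, height_5 = 3, pos_x_6 = 4, pos_y_6 = 7, pos_z_6 = 4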